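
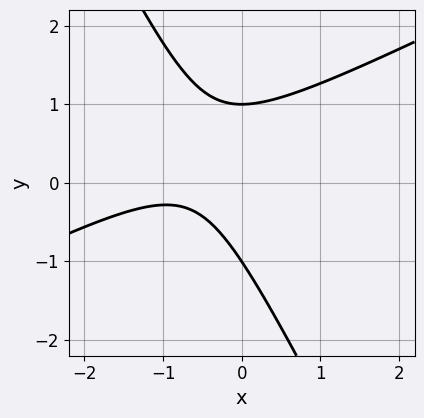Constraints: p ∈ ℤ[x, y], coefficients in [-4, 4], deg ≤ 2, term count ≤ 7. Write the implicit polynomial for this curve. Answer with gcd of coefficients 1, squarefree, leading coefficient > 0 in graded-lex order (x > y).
1. The degree is 2 — a generic line meets the curve in up to 2 points.
2. Against the integer gridlines: the curve avoids every integer x-axis point in the box; the y-axis gridline crossings are at y ∈ {-1, 1}.
3. The integer polynomial consistent with all of this is the stated p.

2*x^2 - 3*x*y - 2*y^2 + 3*x + 2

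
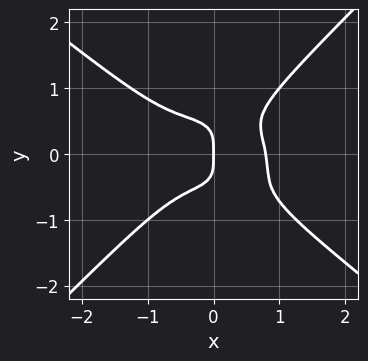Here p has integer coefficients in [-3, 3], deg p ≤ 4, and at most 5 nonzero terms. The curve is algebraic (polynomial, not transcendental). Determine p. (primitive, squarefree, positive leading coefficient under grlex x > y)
2*x^4 + x^3*y - 3*y^4 + x*y^2 - x

First, the degree is 4 — the shape is more complex than any degree-3 curve.
Next, from the visible intercepts: it meets the x-axis at x = 0 (among the integer gridlines); it crosses the y-axis at the gridline y = 0.
Finally, assembling these constraints gives the stated polynomial.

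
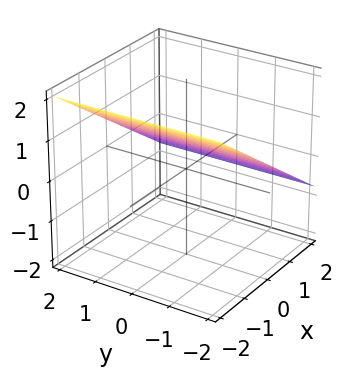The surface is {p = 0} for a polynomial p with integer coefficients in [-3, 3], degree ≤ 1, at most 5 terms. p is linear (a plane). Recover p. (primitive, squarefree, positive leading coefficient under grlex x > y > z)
First, degree: the surface is flat (a plane), so deg p = 1.
Then, from the visible intercepts: the surface avoids every integer y-axis point in the box; it crosses the x-axis at the gridline x = 1.
Finally, matching integer coefficients to the picture gives p.

2*x + 3*z - 2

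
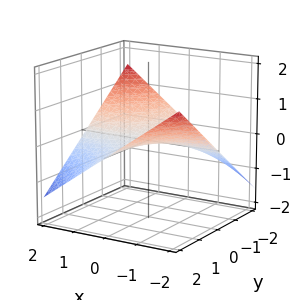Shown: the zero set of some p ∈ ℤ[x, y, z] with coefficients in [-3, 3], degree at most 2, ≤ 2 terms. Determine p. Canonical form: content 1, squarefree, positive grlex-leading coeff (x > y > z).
x*y + 3*z

First, the degree is 2 — a hyperbolic paraboloid; a quadric.
Then, from the axis intercepts and sections: the visible y-axis segment lies entirely on the surface; it meets the z-axis at z = 0 (among the integer gridlines); every point of the x-axis in the box is on the surface.
Finally, matching integer coefficients to the picture gives p.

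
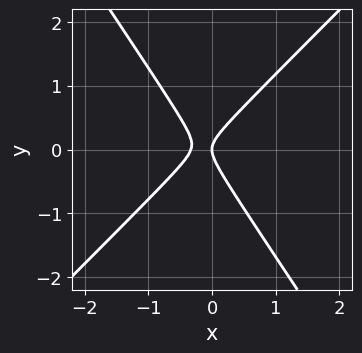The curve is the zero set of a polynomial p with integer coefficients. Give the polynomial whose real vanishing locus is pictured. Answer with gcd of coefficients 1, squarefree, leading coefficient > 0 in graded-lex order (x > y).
1. Degree: the shape is more complex than any degree-1 curve, so deg p = 2.
2. Against the integer gridlines: it crosses the x-axis at the gridline x = 0; one y-axis crossing is at y = 0.
3. Matching integer coefficients to the picture gives p.

3*x^2 - x*y - 2*y^2 + x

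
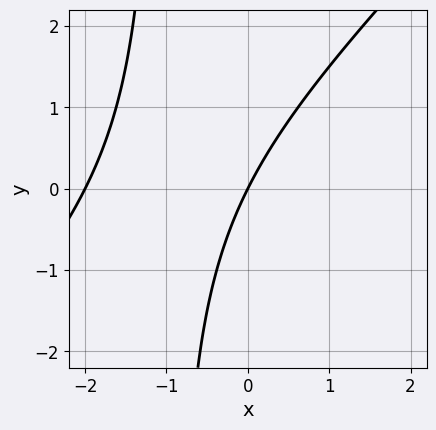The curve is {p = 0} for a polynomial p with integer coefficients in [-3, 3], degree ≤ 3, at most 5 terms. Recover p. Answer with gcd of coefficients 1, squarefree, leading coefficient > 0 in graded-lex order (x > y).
x^2 - x*y + 2*x - y

First, degree: a generic line meets the curve in up to 2 points, so deg p = 2.
Then, against the integer gridlines: among the integer gridlines, it crosses the x-axis at x ∈ {-2, 0}; it crosses the y-axis at the gridline y = 0.
Finally, fitting integer coefficients to these (and the overall shape) gives p.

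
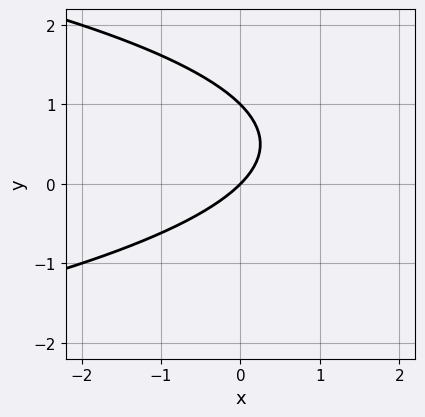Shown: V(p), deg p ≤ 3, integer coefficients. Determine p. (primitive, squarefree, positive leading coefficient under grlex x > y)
(a) Degree: no degree-1 curve has this shape, so deg p = 2.
(b) From the axis intercepts and sections: the y-axis gridline crossings are at y ∈ {0, 1}; one x-axis crossing is at x = 0.
(c) Assembling these constraints gives the stated polynomial.

y^2 + x - y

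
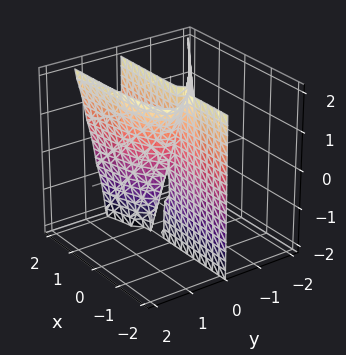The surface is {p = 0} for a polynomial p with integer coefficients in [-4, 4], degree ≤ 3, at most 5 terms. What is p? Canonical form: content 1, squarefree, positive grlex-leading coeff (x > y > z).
First, the degree is 3 — no degree-2 surface has this shape.
Then, from the visible intercepts: it crosses the y-axis at the gridline y = 0; the visible z-axis segment lies entirely on the surface.
Finally, the integer polynomial consistent with all of this is the stated p.

2*x*y^2 + 3*y^3 - y^2*z - 3*x*y - y*z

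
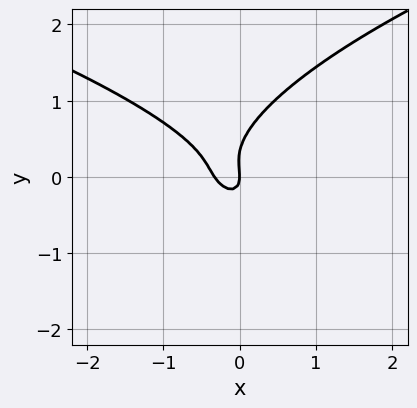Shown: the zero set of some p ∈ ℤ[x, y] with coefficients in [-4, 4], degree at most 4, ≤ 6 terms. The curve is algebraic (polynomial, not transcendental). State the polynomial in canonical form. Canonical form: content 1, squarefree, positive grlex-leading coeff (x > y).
(a) deg p = 3. No degree-2 curve has this shape.
(b) From the visible intercepts: it meets the y-axis at y = 0 (among the integer gridlines); it crosses the x-axis at the gridline x = 0.
(c) Matching integer coefficients to the picture gives p.

3*y^3 - 3*x^2 - 2*x*y - y^2 - x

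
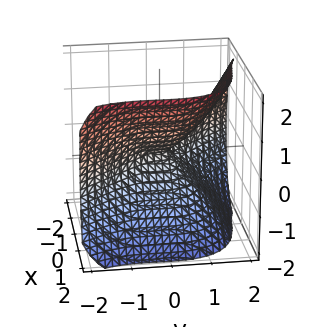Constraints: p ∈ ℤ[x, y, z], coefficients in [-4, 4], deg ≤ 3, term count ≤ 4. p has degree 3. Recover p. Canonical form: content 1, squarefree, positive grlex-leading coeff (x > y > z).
(a) Degree: the shape is more complex than any degree-2 surface, so deg p = 3.
(b) Reading off the gridlines: one z-axis crossing is at z = 0; it meets the y-axis at y = 0 (among the integer gridlines); one x-axis crossing is at x = 0.
(c) Matching integer coefficients to the picture gives p.

2*x^3 + x*y^2 + 2*y^3 - 3*z^2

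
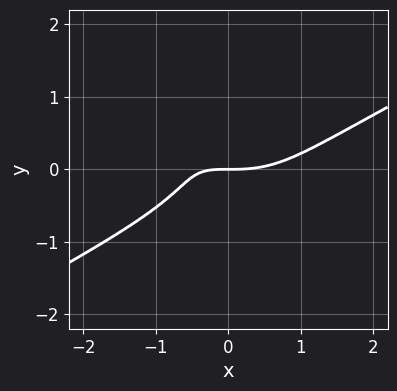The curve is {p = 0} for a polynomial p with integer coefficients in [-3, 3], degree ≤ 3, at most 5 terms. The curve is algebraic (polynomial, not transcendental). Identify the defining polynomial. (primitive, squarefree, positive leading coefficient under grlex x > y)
1. deg p = 3. No degree-2 curve has this shape.
2. Checking where it meets the axes: one x-axis crossing is at x = 0; it crosses the y-axis at the gridline y = 0.
3. Fitting integer coefficients to these (and the overall shape) gives p.

x^3 - 2*x*y^2 - 3*y^3 - 2*x*y - 2*y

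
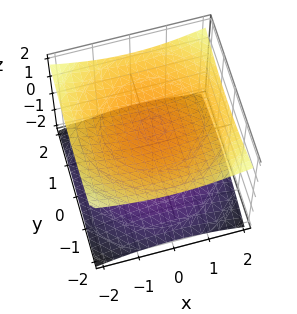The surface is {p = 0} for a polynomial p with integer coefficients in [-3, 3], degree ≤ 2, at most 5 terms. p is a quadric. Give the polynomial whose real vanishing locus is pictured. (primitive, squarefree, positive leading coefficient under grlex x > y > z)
x^2 + y^2 - 3*z^2 + 3

(a) There are 2 components.
(b) Degree: two sheets facing apart; a quadric, so deg p = 2.
(c) Symmetries: the z-axis is an axis of rotation, so x and y enter only as x² + y²; the z ↦ −z reflection is a symmetry, so z appears only in even powers.
(d) From the axis intercepts and sections: it misses every integer gridline on the y-axis; among the integer gridlines, it crosses the z-axis at z ∈ {-1, 1}; it misses every integer gridline on the x-axis.
(e) Together with the visible shape, these determine p as stated.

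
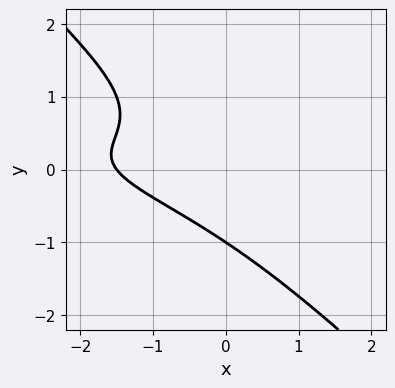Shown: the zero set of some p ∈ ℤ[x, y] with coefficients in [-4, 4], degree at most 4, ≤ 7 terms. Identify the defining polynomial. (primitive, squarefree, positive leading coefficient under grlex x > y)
The degree is 3 — a generic line meets the curve in up to 3 points.
Checking where it meets the axes: one y-axis crossing is at y = -1.
Assembling these constraints gives the stated polynomial.

3*x*y^2 + 3*y^3 - x*y + 2*x + 3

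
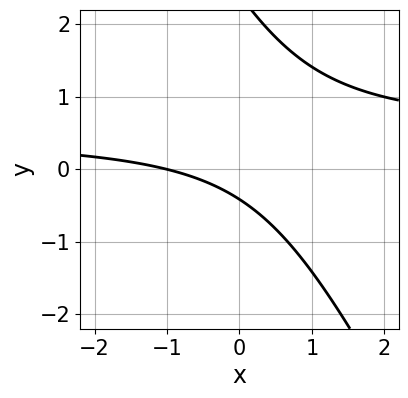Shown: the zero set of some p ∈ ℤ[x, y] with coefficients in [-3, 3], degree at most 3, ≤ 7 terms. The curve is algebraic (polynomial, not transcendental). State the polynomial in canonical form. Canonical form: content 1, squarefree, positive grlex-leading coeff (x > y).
2*x*y + y^2 - x - 2*y - 1

1. deg p = 2. No degree-1 curve has this shape.
2. Observable constraints: it crosses the x-axis at the gridline x = -1.
3. Matching integer coefficients to the picture gives p.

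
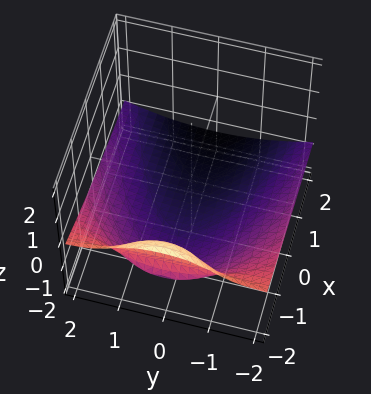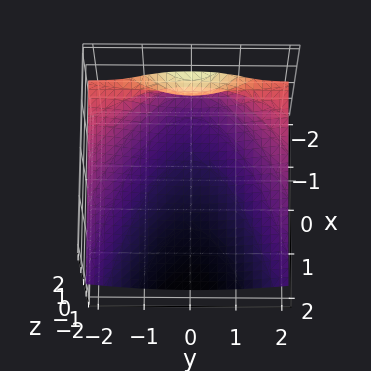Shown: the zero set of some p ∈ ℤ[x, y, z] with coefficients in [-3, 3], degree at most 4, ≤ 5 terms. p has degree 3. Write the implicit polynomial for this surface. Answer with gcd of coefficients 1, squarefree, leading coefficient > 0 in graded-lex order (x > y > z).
y^2*z + 3*z^3 + x - z + 2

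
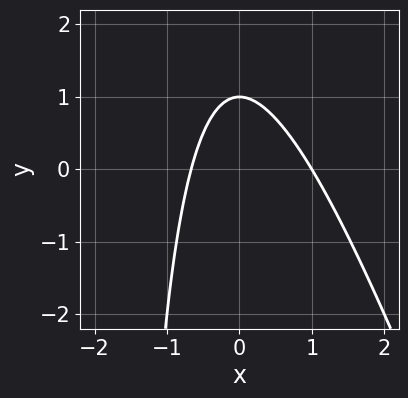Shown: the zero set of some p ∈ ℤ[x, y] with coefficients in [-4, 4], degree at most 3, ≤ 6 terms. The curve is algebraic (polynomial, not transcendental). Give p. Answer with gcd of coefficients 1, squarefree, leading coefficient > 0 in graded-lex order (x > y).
(a) The degree is 2 — no degree-1 curve has this shape.
(b) Reading off the gridlines: it meets the x-axis at x = 1 (among the integer gridlines); it meets the y-axis at y = 1 (among the integer gridlines).
(c) Matching integer coefficients to the picture gives p.

3*x^2 + x*y - x + 2*y - 2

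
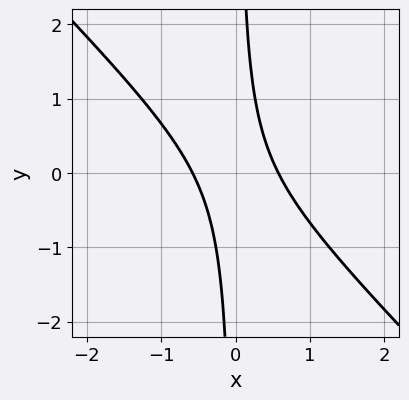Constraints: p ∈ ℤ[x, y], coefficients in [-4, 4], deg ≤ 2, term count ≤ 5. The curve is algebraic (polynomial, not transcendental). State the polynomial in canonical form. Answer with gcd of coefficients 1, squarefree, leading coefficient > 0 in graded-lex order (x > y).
First, degree: a generic line meets the curve in up to 2 points, so deg p = 2.
Next, from the visible intercepts: the curve avoids every integer y-axis point in the box.
Finally, together with the visible shape, these determine p as stated.

3*x^2 + 3*x*y - 1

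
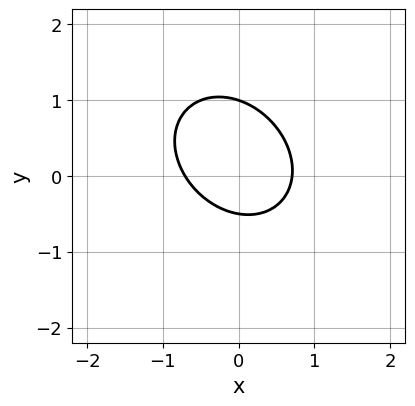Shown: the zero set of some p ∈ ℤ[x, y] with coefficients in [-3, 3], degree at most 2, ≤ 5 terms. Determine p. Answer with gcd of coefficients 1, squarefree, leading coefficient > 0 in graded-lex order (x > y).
1. Degree: no degree-1 curve has this shape, so deg p = 2.
2. Reading off the gridlines: one y-axis crossing is at y = 1.
3. Fitting integer coefficients to these (and the overall shape) gives p.

2*x^2 + x*y + 2*y^2 - y - 1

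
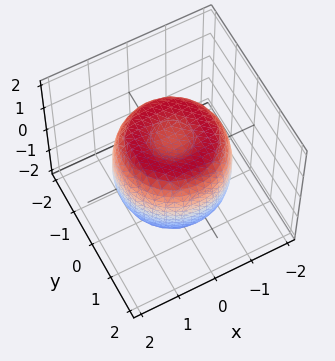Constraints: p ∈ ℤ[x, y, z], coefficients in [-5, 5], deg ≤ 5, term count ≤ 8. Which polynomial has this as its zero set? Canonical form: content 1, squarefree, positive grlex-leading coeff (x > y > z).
First, deg p = 4.
Then, symmetry: the z-axis is an axis of rotation, so x and y enter only as x² + y².
Next, checking where it meets the axes: the z-axis gridline crossings are at z ∈ {-1, 1}; a circular section at z = -1 has radius between 1 and 2.
Finally, these observations pin down the coefficients.

2*x^4 + 4*x^2*y^2 + 2*y^4 - 3*x^2 - 3*y^2 + 2*z^2 - 2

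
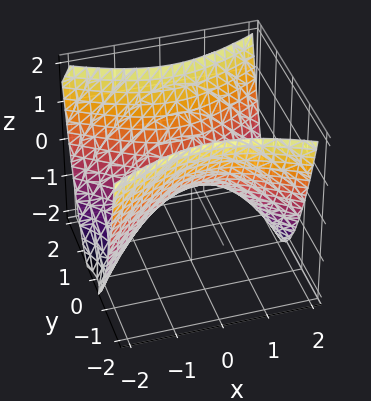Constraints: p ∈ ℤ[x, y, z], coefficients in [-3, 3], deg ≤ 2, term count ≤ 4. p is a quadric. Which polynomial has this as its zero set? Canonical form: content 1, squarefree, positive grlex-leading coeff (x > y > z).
x^2 - 2*y^2 + 2*z

First, degree: a saddle surface; a quadric, so deg p = 2.
Then, symmetries: the x ↦ −x reflection is a symmetry, so x appears only in even powers; it's symmetric under y → −y, forcing even powers of y.
Then, checking where it meets the axes: one y-axis crossing is at y = 0; one x-axis crossing is at x = 0; one z-axis crossing is at z = 0.
Finally, these observations pin down the coefficients.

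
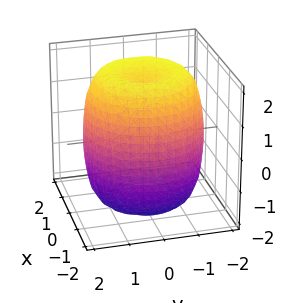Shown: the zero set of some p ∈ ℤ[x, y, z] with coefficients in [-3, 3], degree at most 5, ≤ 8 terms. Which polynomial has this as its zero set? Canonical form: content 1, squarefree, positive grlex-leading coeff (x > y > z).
x^4 + 2*x^2*y^2 + y^4 - 2*x^2 - 2*y^2 + z^2 - 3

1. The degree is 4 — a generic line meets the surface in up to 4 points.
2. Symmetry: the z-axis is an axis of rotation, so x and y enter only as x² + y².
3. Reading off the gridlines: a circular section at z = -2 has radius exactly 1.
4. Together with the visible shape, these determine p as stated.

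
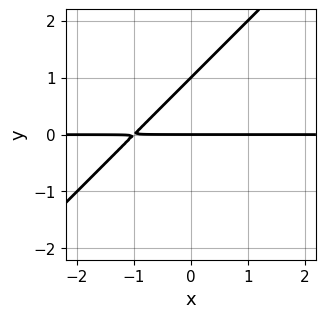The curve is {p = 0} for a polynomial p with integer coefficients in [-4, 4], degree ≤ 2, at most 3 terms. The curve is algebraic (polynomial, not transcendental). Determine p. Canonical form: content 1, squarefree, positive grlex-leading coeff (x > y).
First, deg p = 2.
Then, against the integer gridlines: the y-axis gridline crossings are at y ∈ {0, 1}; every point of the x-axis in the box is on the curve.
Finally, matching integer coefficients to the picture gives p.

x*y - y^2 + y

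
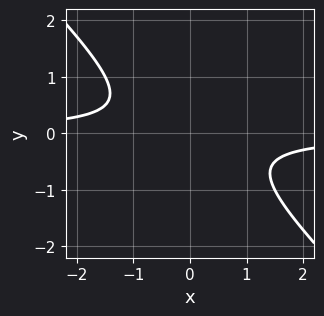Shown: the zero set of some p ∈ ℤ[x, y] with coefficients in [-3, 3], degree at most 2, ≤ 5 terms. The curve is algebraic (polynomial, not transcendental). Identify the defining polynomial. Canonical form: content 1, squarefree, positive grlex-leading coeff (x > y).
First, deg p = 2. A generic line meets the curve in up to 2 points.
Then, observable constraints: no x-intercept at any integer in the box; the curve avoids every integer y-axis point in the box.
Finally, matching integer coefficients to the picture gives p.

2*x*y + 2*y^2 + 1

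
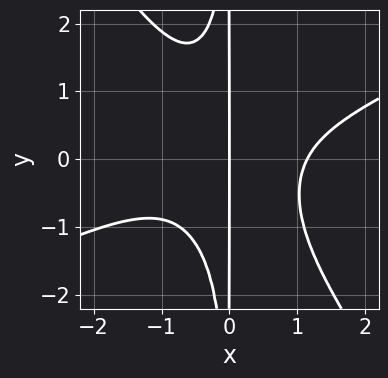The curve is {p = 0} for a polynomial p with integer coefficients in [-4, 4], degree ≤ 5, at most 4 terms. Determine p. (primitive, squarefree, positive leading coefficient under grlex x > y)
Degree: no degree-3 curve has this shape, so deg p = 4.
From the axis intercepts and sections: the visible y-axis segment lies entirely on the curve; it crosses the x-axis at the gridline x = 0.
Assembling these constraints gives the stated polynomial.

2*x^4 - 3*x^3*y - 3*x^2*y^2 - 3*x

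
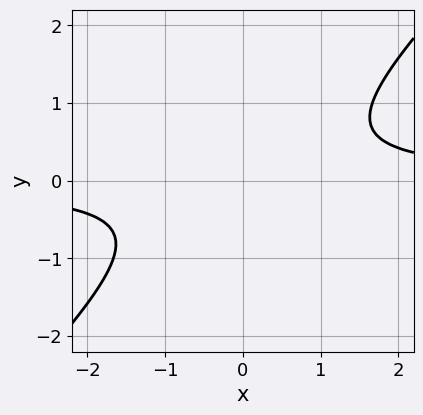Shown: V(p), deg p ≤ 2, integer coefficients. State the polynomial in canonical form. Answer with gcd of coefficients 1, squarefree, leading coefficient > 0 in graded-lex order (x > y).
3*x*y - 3*y^2 - 2

deg p = 2.
Reading off the gridlines: the curve avoids every integer x-axis point in the box; it misses every integer gridline on the y-axis.
Fitting integer coefficients to these (and the overall shape) gives p.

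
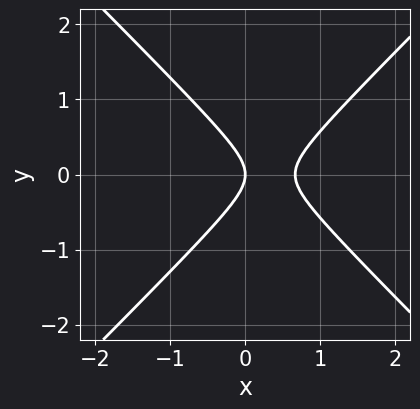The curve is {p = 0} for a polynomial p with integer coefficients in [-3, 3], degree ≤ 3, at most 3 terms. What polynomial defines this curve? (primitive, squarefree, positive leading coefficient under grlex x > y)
First, deg p = 2.
Next, symmetries: mirror symmetry y ↦ −y ⇒ only even powers of y.
Then, against the integer gridlines: it meets the x-axis at x = 0 (among the integer gridlines); one y-axis crossing is at y = 0.
Finally, solving for integer coefficients yields p as stated.

3*x^2 - 3*y^2 - 2*x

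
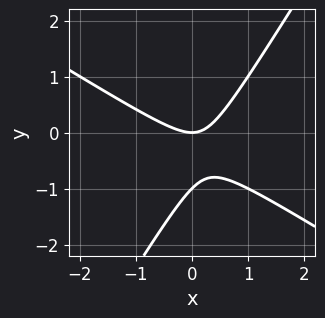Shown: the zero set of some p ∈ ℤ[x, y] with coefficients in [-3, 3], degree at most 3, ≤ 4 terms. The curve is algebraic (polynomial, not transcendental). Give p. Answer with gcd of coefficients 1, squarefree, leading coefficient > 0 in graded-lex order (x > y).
The degree is 2 — no degree-1 curve has this shape.
From the visible intercepts: the y-axis gridline crossings are at y ∈ {-1, 0}; it meets the x-axis at x = 0 (among the integer gridlines).
These observations pin down the coefficients.

x^2 + x*y - y^2 - y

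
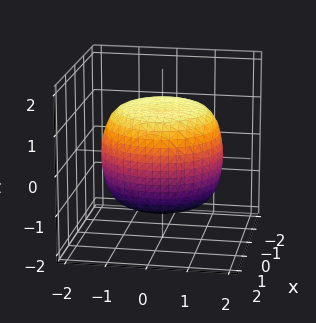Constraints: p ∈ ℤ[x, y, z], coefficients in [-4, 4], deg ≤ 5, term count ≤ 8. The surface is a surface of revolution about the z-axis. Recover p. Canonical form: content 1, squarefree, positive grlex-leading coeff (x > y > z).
x^4 + 2*x^2*y^2 + y^4 - x^2 - y^2 + 2*z^2 - 3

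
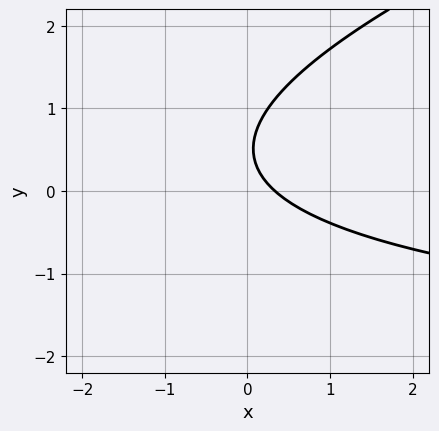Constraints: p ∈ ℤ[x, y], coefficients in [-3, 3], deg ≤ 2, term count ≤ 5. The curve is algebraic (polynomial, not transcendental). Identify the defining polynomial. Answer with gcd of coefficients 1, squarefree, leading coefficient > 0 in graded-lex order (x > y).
x*y - 3*y^2 + 3*x + 3*y - 1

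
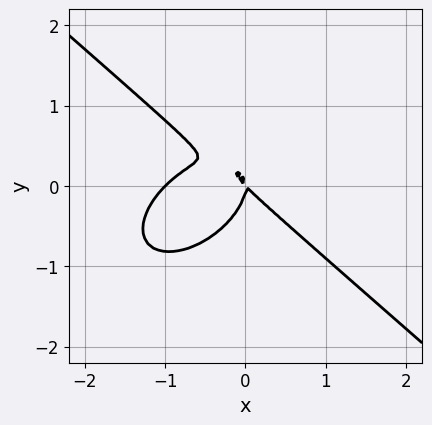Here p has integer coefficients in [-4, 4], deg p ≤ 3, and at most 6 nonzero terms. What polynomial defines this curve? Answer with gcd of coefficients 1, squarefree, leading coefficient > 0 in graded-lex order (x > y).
The degree is 3 — a generic line meets the curve in up to 3 points.
Observable constraints: it meets the y-axis at y = 0 (among the integer gridlines); among the integer gridlines, it crosses the x-axis at x ∈ {-1, 0}.
Together with the visible shape, these determine p as stated.

2*x^3 + 3*y^3 + 2*x^2 + 2*x*y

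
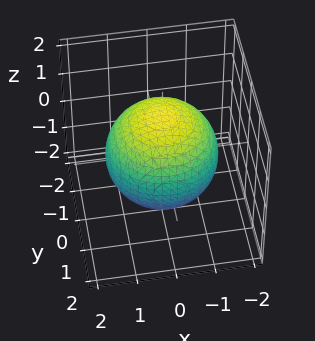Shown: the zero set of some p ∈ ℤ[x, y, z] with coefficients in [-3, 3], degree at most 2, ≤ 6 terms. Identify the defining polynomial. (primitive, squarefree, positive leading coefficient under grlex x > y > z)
x^2 + y^2 + z^2 - 2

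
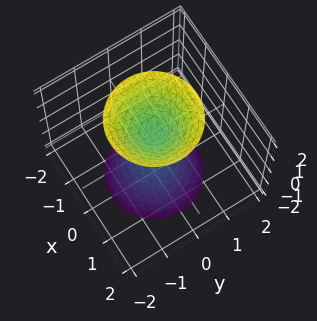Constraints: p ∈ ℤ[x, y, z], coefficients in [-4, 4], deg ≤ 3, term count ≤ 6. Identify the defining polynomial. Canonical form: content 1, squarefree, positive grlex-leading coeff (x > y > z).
1. I count 2 distinct pieces.
2. The degree is 2 — two separate bowl-shaped sheets opening away from each other; a quadric.
3. Symmetry: the z-axis is an axis of rotation, so x and y enter only as x² + y²; it's symmetric under z → −z, forcing even powers of z.
4. From the axis intercepts and sections: it misses every integer gridline on the x-axis; among the integer gridlines, it crosses the z-axis at z ∈ {-1, 1}; a circular section at z = -2 has radius between 1 and 2; it misses every integer gridline on the y-axis.
5. Assembling these constraints gives the stated polynomial.

2*x^2 + 2*y^2 - z^2 + 1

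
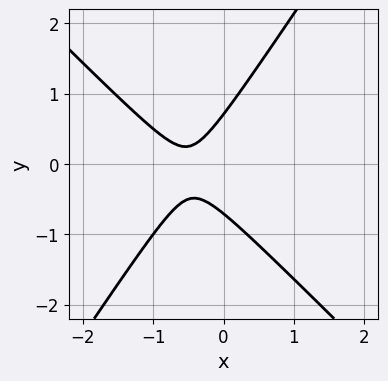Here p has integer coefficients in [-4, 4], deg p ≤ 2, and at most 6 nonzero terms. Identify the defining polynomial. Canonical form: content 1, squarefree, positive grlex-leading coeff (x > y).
3*x^2 + x*y - 2*y^2 + 3*x + 1

First, deg p = 2. A generic line meets the curve in up to 2 points.
Next, checking where it meets the axes: the curve avoids every integer x-axis point in the box.
Finally, putting this together gives p.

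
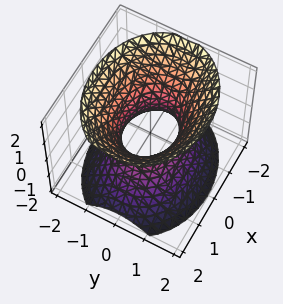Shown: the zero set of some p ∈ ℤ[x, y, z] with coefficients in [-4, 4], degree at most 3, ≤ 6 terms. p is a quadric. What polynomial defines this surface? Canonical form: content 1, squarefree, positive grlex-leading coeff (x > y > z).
2*x^2 + 3*y^2 - 2*z^2 - 2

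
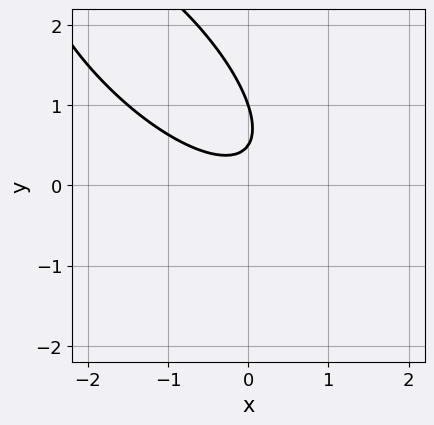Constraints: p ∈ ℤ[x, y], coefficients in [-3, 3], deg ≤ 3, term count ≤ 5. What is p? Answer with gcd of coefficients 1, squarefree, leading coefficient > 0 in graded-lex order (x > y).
2*x^2 + 3*x*y + 2*y^2 - 3*y + 1

Degree: the shape is more complex than any degree-1 curve, so deg p = 2.
From the axis intercepts and sections: one y-axis crossing is at y = 1; no x-intercept at any integer in the box.
Putting this together gives p.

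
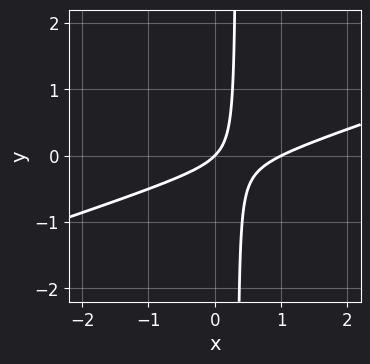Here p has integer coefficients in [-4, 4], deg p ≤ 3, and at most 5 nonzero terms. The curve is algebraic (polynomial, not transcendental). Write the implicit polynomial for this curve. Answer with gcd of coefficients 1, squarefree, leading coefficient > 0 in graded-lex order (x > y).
x^2 - 3*x*y - x + y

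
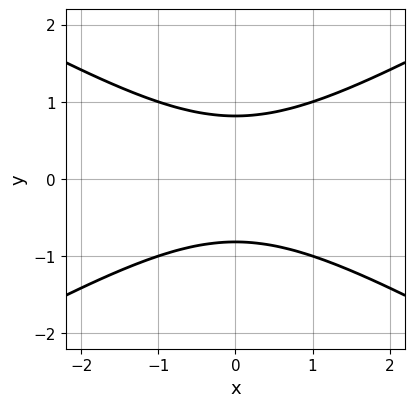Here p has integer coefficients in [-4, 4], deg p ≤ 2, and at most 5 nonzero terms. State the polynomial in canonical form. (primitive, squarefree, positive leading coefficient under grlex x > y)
First, the degree is 2 — no degree-1 curve has this shape.
Next, symmetries: it's symmetric under x → −x, forcing even powers of x; it's symmetric under y → −y, forcing even powers of y.
Then, observable constraints: the curve avoids every integer x-axis point in the box.
Finally, putting this together gives p.

x^2 - 3*y^2 + 2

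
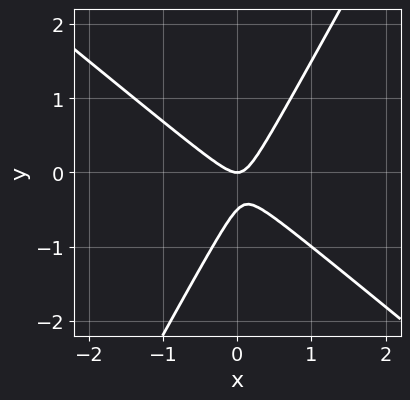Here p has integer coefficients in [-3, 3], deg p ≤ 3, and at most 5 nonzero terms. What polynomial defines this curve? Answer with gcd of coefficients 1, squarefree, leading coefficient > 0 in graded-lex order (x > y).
First, degree: the shape is more complex than any degree-1 curve, so deg p = 2.
Then, observable constraints: one x-axis crossing is at x = 0; one y-axis crossing is at y = 0.
Finally, the integer polynomial consistent with all of this is the stated p.

3*x^2 + 2*x*y - 2*y^2 - y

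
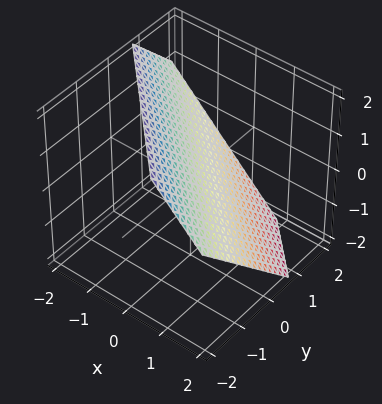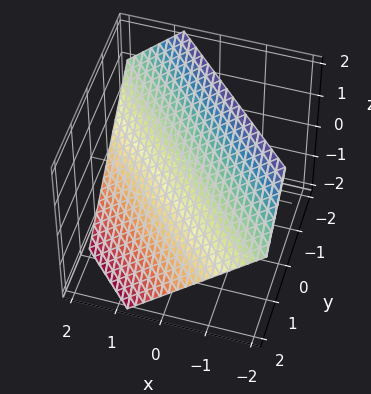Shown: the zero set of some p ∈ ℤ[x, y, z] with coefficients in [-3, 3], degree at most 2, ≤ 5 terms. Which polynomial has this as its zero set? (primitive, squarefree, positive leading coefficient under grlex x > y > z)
3*x + 3*y + 3*z - 2

deg p = 1. Every cross-section is a straight line — this is a plane.
Matching integer coefficients to the picture gives p.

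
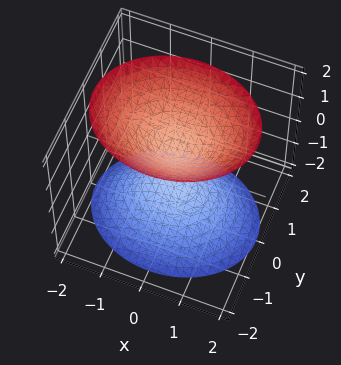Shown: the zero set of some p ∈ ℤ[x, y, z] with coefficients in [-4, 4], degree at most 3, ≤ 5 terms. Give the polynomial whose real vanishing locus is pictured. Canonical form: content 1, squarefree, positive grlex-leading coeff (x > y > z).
2*x^2 + 3*y^2 - 2*z^2 + 1

1. The picture has 2 separate pieces. Treating them together as one polynomial.
2. Degree: two sheets facing apart; a quadric, so deg p = 2.
3. Symmetries: it's symmetric under z → −z, forcing even powers of z; it's symmetric under y → −y, forcing even powers of y; the x ↦ −x reflection is a symmetry, so x appears only in even powers.
4. From the axis intercepts and sections: no y-intercept at any integer in the box; it misses every integer gridline on the x-axis.
5. These observations pin down the coefficients.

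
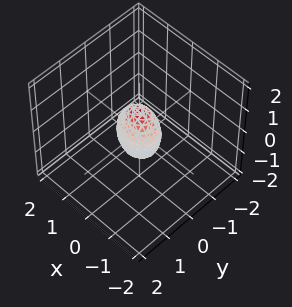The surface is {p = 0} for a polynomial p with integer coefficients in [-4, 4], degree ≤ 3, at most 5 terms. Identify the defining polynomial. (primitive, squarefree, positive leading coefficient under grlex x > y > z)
2*x^2 + 3*y^2 + z^2 - 1

1. Degree: bounded and convex; a quadric, so deg p = 2.
2. Symmetries: it's symmetric under y → −y, forcing even powers of y; mirror symmetry x ↦ −x ⇒ only even powers of x; the z ↦ −z reflection is a symmetry, so z appears only in even powers.
3. From the visible intercepts: among the integer gridlines, it crosses the z-axis at z ∈ {-1, 1}.
4. These observations pin down the coefficients.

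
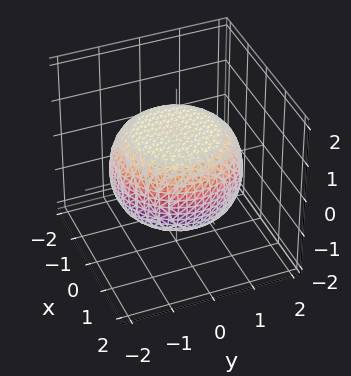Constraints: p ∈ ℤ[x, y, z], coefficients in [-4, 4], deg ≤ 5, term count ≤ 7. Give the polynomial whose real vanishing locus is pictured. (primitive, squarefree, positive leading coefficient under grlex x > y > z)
x^4 + 2*x^2*y^2 + y^4 - x^2 - y^2 + 3*z^2 - 3

Degree: the shape is more complex than any degree-3 surface, so deg p = 4.
By symmetry, the surface is invariant under rotation about z: p = q(x² + y², z).
From the visible intercepts: a circular section at z = 1 has radius exactly 1; among the integer gridlines, it crosses the z-axis at z ∈ {-1, 1}.
Solving for integer coefficients yields p as stated.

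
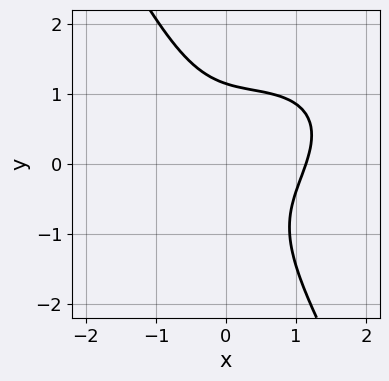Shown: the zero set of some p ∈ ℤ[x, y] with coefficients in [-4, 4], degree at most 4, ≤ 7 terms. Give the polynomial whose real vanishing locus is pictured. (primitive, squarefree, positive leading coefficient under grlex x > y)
2*x^3 - 2*x^2*y + 2*x*y^2 + 2*y^3 - 3

First, the degree is 3 — the shape is more complex than any degree-2 curve.
Finally, putting this together gives p.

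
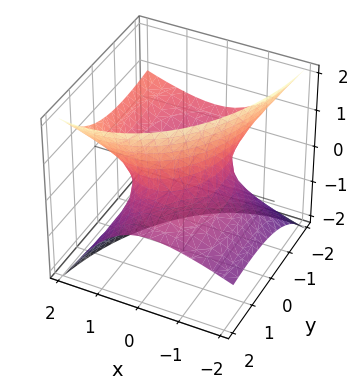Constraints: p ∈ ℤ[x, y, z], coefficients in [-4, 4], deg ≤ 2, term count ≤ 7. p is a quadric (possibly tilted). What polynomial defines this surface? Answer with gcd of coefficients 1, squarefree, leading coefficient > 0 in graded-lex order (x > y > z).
2*x^2 - 3*x*z + y^2 + 3*y*z - 2*z^2 - 2

deg p = 2. No degree-1 surface has this shape.
From the visible intercepts: the surface avoids every integer z-axis point in the box; the x-axis gridline crossings are at x ∈ {-1, 1}.
Putting this together gives p.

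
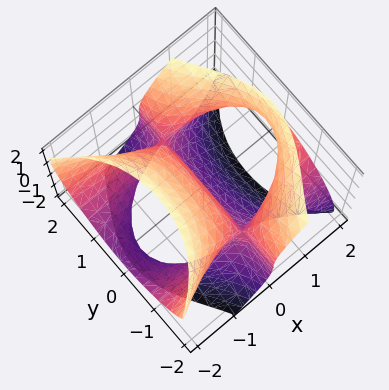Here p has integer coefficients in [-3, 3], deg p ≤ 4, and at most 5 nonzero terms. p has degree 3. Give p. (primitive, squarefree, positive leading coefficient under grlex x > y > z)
2*x^2*z + 2*x*y^2 - z^3 - 3*x

1. deg p = 3. No degree-2 surface has this shape.
2. From the visible intercepts: it meets the z-axis at z = 0 (among the integer gridlines); it meets the x-axis at x = 0 (among the integer gridlines); every point of the y-axis in the box is on the surface.
3. Together with the visible shape, these determine p as stated.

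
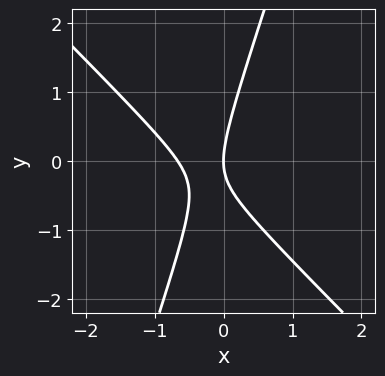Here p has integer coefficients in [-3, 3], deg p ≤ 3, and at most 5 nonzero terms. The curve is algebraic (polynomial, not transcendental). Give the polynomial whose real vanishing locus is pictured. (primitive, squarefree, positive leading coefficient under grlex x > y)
1. deg p = 2.
2. From the axis intercepts and sections: it crosses the y-axis at the gridline y = 0; one x-axis crossing is at x = 0.
3. These observations pin down the coefficients.

3*x^2 + 2*x*y - y^2 + 2*x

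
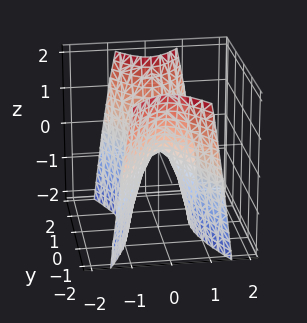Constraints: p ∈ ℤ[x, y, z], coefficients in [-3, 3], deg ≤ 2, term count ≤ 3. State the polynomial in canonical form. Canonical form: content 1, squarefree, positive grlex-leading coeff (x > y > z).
deg p = 2.
Symmetries: mirror symmetry y ↦ −y ⇒ only even powers of y; mirror symmetry x ↦ −x ⇒ only even powers of x.
Reading off the gridlines: one z-axis crossing is at z = 0; it crosses the x-axis at the gridline x = 0.
Fitting integer coefficients to these (and the overall shape) gives p.

3*x^2 - y^2 + z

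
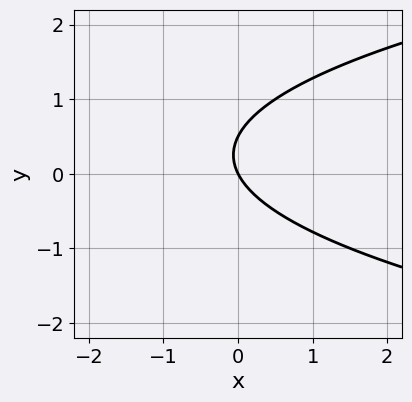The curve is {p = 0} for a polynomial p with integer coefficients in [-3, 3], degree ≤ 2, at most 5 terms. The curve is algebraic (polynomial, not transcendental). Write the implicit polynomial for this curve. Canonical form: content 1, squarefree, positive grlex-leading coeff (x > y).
Degree: no degree-1 curve has this shape, so deg p = 2.
Reading off the gridlines: one x-axis crossing is at x = 0; it crosses the y-axis at the gridline y = 0.
The integer polynomial consistent with all of this is the stated p.

2*y^2 - 2*x - y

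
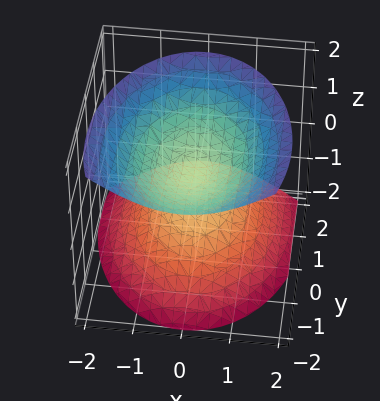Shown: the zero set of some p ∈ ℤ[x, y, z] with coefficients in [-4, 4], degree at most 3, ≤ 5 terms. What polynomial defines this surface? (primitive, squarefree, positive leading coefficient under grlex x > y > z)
2*x^2 + y^2 + y*z - 2*z^2 + 1

(a) The picture has 2 separate pieces. Treating them together as one polynomial.
(b) The degree is 2 — the shape is more complex than any degree-1 surface.
(c) Observable constraints: the surface avoids every integer y-axis point in the box; no x-intercept at any integer in the box.
(d) Together with the visible shape, these determine p as stated.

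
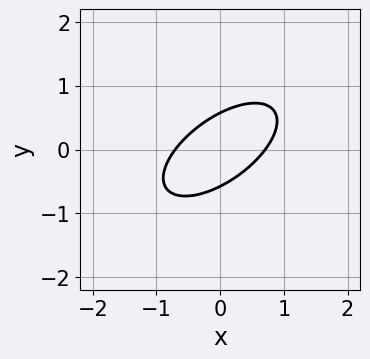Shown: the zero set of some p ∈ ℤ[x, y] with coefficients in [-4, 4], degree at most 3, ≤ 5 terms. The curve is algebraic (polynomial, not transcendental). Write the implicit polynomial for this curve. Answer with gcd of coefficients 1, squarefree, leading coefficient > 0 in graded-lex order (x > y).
First, the degree is 2 — the shape is more complex than any degree-1 curve.
Finally, solving for integer coefficients yields p as stated.

2*x^2 - 3*x*y + 3*y^2 - 1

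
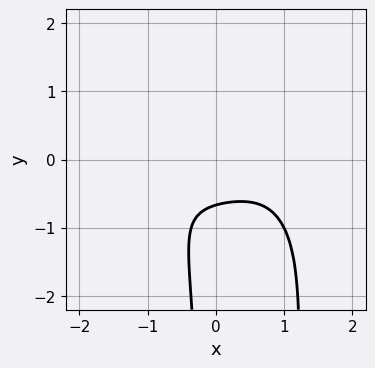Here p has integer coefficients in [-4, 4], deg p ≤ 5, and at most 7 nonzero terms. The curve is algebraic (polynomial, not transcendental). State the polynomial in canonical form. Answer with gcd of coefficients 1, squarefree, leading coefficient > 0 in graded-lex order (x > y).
First, deg p = 4.
Next, checking where it meets the axes: the curve avoids every integer x-axis point in the box.
Finally, these observations pin down the coefficients.

x^4 + 2*x^2*y^2 - 2*x*y^2 + 3*y + 2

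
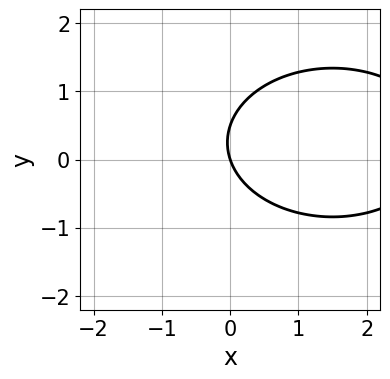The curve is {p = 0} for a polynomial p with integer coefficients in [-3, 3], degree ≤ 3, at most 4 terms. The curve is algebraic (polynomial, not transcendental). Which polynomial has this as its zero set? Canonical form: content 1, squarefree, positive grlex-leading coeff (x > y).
x^2 + 2*y^2 - 3*x - y

1. The degree is 2 — a generic line meets the curve in up to 2 points.
2. From the axis intercepts and sections: it meets the x-axis at x = 0 (among the integer gridlines); one y-axis crossing is at y = 0.
3. Putting this together gives p.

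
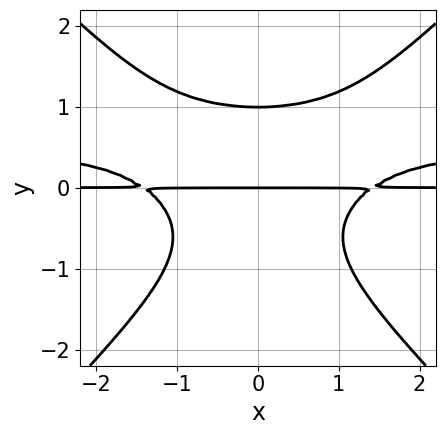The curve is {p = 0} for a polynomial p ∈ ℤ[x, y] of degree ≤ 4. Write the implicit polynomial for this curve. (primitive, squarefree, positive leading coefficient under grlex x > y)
1. The degree is 4 — a generic line meets the curve in up to 4 points.
2. Symmetries: the x ↦ −x reflection is a symmetry, so x appears only in even powers.
3. Checking where it meets the axes: among the integer gridlines, it crosses the y-axis at y ∈ {0, 1}; the visible x-axis segment lies entirely on the curve.
4. These observations pin down the coefficients.

2*x^2*y^2 - 2*y^4 - x^2*y + 2*y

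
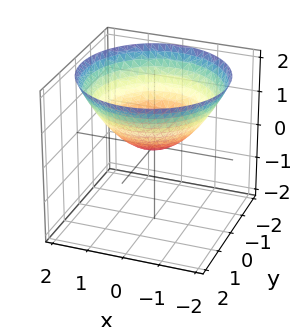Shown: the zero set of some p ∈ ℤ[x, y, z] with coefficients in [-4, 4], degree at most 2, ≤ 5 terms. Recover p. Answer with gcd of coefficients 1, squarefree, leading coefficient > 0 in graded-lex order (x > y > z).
(a) deg p = 2. A paraboloid; a quadric.
(b) Symmetries: the z-axis is an axis of rotation, so x and y enter only as x² + y².
(c) Checking where it meets the axes: it meets the x-axis at x = 0 (among the integer gridlines); it meets the z-axis at z = 0 (among the integer gridlines); a circular section at z = 1 has radius between 1 and 2; it meets the y-axis at y = 0 (among the integer gridlines).
(d) Fitting integer coefficients to these (and the overall shape) gives p.

x^2 + y^2 - 2*z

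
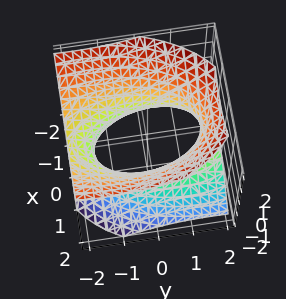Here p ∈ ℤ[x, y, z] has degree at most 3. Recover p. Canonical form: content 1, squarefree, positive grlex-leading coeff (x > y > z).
1. The degree is 2 — no degree-1 surface has this shape.
2. Observable constraints: it misses every integer gridline on the z-axis; among the integer gridlines, it crosses the x-axis at x ∈ {-1, 1}.
3. Fitting integer coefficients to these (and the overall shape) gives p.

3*x^2 + y^2 + 2*y*z - 3*z^2 - 3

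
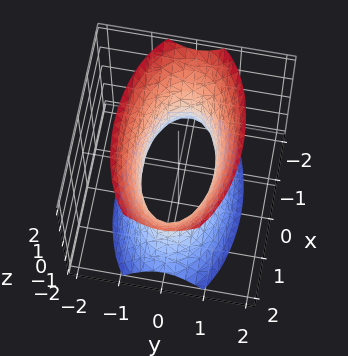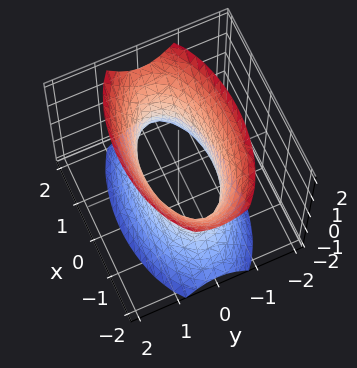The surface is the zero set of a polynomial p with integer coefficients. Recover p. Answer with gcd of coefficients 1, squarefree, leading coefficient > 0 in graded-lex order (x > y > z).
x^2 + 3*y^2 - z^2 - 2

First, degree: one connected sheet with a waist; a quadric, so deg p = 2.
Then, symmetries: mirror symmetry x ↦ −x ⇒ only even powers of x; mirror symmetry z ↦ −z ⇒ only even powers of z; it's symmetric under y → −y, forcing even powers of y.
Next, reading off the gridlines: it misses every integer gridline on the z-axis.
Finally, fitting integer coefficients to these (and the overall shape) gives p.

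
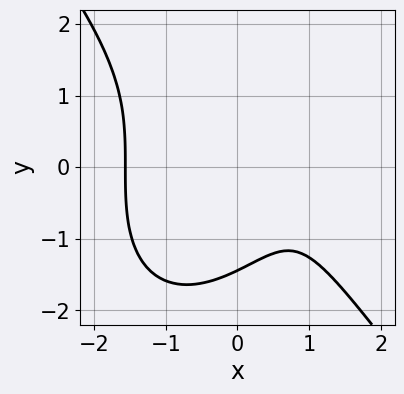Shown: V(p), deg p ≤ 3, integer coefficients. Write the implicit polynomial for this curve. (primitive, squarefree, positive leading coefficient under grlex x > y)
2*x^3 + y^3 - 3*x + 3

First, degree: the shape is more complex than any degree-2 curve, so deg p = 3.
Finally, matching integer coefficients to the picture gives p.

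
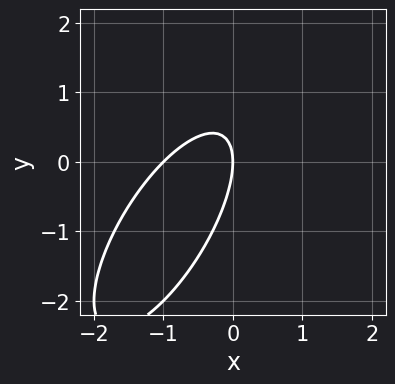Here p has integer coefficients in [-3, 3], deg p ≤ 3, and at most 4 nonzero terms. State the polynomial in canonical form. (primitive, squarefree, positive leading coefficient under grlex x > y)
2*x^2 - 2*x*y + y^2 + 2*x

1. deg p = 2. The shape is more complex than any degree-1 curve.
2. From the axis intercepts and sections: one y-axis crossing is at y = 0; among the integer gridlines, it crosses the x-axis at x ∈ {-1, 0}.
3. Solving for integer coefficients yields p as stated.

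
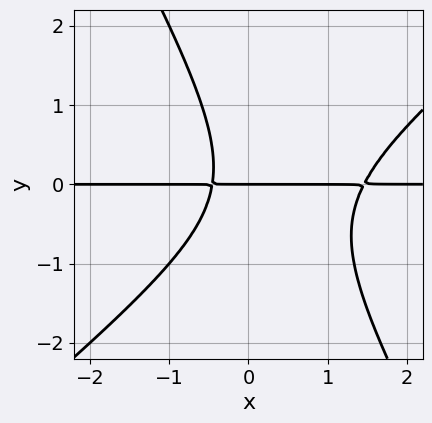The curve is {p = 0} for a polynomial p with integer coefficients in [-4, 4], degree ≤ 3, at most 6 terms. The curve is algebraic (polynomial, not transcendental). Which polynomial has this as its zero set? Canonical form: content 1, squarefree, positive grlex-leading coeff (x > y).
Degree: no degree-2 curve has this shape, so deg p = 3.
From the axis intercepts and sections: it meets the y-axis at y = 0 (among the integer gridlines); the visible x-axis segment lies entirely on the curve.
Together with the visible shape, these determine p as stated.

3*x^2*y - 2*x*y^2 - 2*y^3 - 3*x*y - 2*y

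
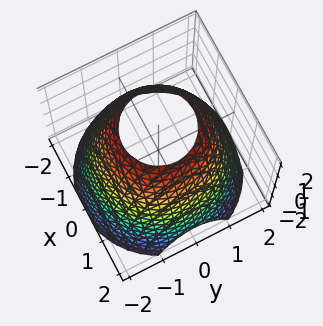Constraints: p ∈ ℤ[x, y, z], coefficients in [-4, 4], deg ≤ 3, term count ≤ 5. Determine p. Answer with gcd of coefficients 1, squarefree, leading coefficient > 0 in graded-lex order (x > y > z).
First, deg p = 2.
Next, symmetries: rotational symmetry about the z-axis ⇒ p depends on x, y only through x² + y².
Then, observable constraints: a circular section at z = 2 has radius exactly 1; it misses every integer gridline on the z-axis.
Finally, fitting integer coefficients to these (and the overall shape) gives p.

x^2 + y^2 + z - 3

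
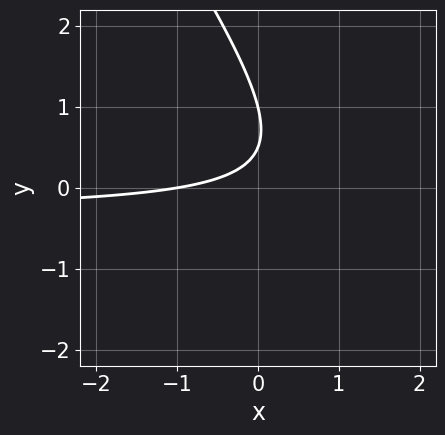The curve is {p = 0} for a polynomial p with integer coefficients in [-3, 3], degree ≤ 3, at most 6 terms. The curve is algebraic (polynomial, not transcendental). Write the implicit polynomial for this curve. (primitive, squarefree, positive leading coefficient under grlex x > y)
deg p = 2. No degree-1 curve has this shape.
Observable constraints: it crosses the x-axis at the gridline x = -1; it crosses the y-axis at the gridline y = 1.
Matching integer coefficients to the picture gives p.

3*x*y + 2*y^2 + x - 3*y + 1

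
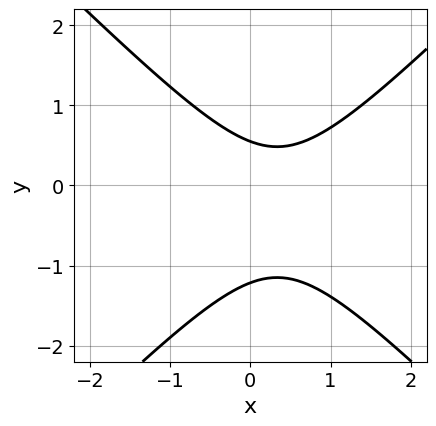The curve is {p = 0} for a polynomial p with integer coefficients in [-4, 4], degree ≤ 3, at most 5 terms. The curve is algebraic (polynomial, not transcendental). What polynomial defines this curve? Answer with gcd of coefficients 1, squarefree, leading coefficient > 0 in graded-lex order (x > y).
1. Degree: no degree-1 curve has this shape, so deg p = 2.
2. Observable constraints: no x-intercept at any integer in the box.
3. Putting this together gives p.

3*x^2 - 3*y^2 - 2*x - 2*y + 2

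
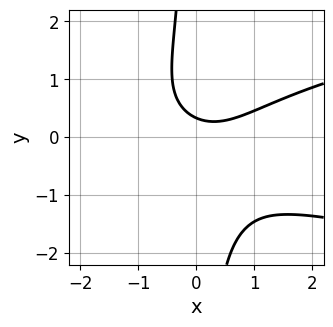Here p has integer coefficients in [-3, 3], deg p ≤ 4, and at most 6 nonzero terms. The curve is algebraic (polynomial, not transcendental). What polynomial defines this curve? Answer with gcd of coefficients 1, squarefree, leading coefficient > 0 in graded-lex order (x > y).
3*x*y^2 - 2*x^2 + x + 3*y - 1

(a) deg p = 3. The shape is more complex than any degree-2 curve.
(b) Checking where it meets the axes: no x-intercept at any integer in the box.
(c) Together with the visible shape, these determine p as stated.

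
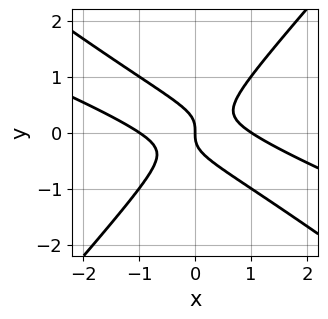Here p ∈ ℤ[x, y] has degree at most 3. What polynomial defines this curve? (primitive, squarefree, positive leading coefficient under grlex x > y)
The degree is 3 — no degree-2 curve has this shape.
Checking where it meets the axes: one y-axis crossing is at y = 0; among the integer gridlines, it crosses the x-axis at x ∈ {-1, 0, 1}.
The integer polynomial consistent with all of this is the stated p.

x^3 + 3*x^2*y - 3*y^3 - x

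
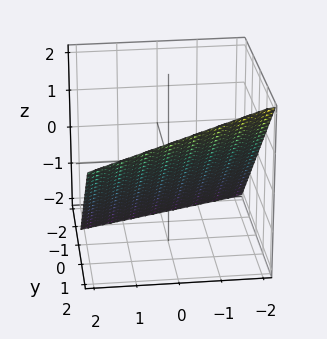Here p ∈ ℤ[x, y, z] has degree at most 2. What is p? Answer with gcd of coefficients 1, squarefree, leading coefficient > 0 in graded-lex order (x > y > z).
x - 3*y + 3*z + 2

First, the degree is 1 — the surface is flat (a plane).
Then, against the integer gridlines: it meets the x-axis at x = -2 (among the integer gridlines).
Finally, these observations pin down the coefficients.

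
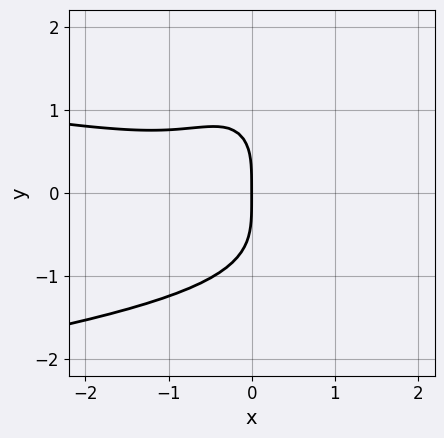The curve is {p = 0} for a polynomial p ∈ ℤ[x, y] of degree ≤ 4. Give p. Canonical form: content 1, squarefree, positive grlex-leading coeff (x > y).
First, degree: no degree-3 curve has this shape, so deg p = 4.
Then, from the visible intercepts: one y-axis crossing is at y = 0; it meets the x-axis at x = 0 (among the integer gridlines).
Finally, fitting integer coefficients to these (and the overall shape) gives p.

2*x^2*y^2 + y^4 + x^3 + 2*x^2*y + 2*x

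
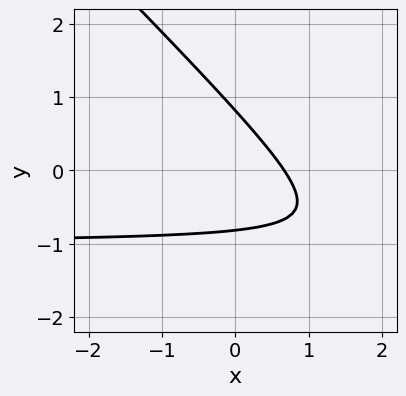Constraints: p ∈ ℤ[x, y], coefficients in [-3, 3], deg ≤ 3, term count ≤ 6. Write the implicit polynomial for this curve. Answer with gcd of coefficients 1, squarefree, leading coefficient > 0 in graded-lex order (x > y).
3*x*y + 3*y^2 + 3*x - 2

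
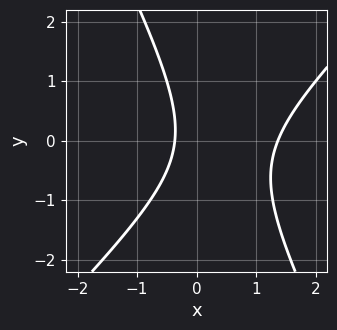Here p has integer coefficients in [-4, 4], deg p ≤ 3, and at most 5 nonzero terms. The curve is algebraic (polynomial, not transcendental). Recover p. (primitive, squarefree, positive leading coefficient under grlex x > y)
2*x^2 - x*y - y^2 - 2*x - 1

(a) Degree: no degree-1 curve has this shape, so deg p = 2.
(b) Against the integer gridlines: the curve avoids every integer y-axis point in the box.
(c) Matching integer coefficients to the picture gives p.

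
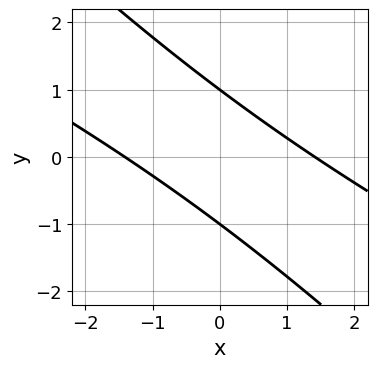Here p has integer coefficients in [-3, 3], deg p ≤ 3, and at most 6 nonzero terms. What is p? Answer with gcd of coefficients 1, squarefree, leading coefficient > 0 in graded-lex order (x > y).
(a) deg p = 2.
(b) Observable constraints: among the integer gridlines, it crosses the y-axis at y ∈ {-1, 1}.
(c) Solving for integer coefficients yields p as stated.

x^2 + 3*x*y + 2*y^2 - 2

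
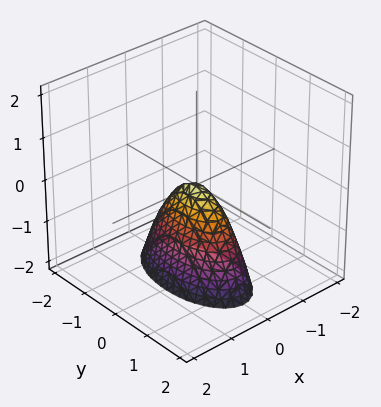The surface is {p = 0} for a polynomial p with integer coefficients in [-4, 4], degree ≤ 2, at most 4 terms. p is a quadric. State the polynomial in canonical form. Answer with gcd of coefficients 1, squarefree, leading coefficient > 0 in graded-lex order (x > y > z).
3*x^2 + y^2 + z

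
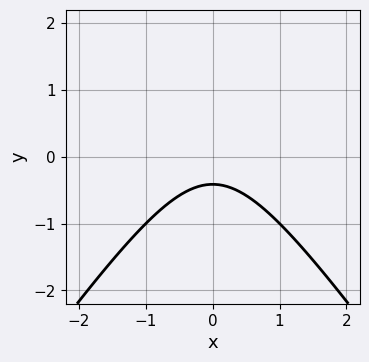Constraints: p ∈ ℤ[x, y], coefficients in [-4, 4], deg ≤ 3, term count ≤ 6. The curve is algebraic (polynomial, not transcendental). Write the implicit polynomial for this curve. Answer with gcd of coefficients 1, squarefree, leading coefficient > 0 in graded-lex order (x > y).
First, the degree is 2 — no degree-1 curve has this shape.
Then, symmetries: it's symmetric under x → −x, forcing even powers of x.
Then, observable constraints: it misses every integer gridline on the x-axis.
Finally, assembling these constraints gives the stated polynomial.

2*x^2 - y^2 + 2*y + 1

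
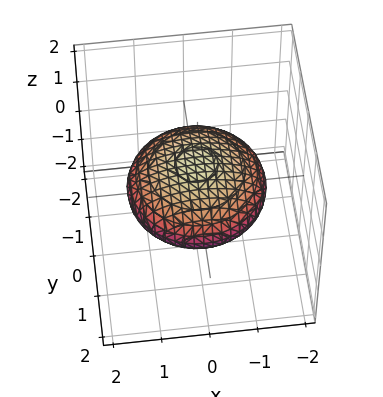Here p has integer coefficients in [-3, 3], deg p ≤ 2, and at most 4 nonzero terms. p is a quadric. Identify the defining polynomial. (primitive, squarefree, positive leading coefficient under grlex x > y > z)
x^2 + y^2 + 3*z^2 - 2

deg p = 2. Bounded and convex; a quadric.
Symmetries: every cross-section ⟂ z is a circle, so x, y appear only via x² + y²; the z ↦ −z reflection is a symmetry, so z appears only in even powers.
Checking where it meets the axes: a circular section at z = 0 has radius between 1 and 2.
The integer polynomial consistent with all of this is the stated p.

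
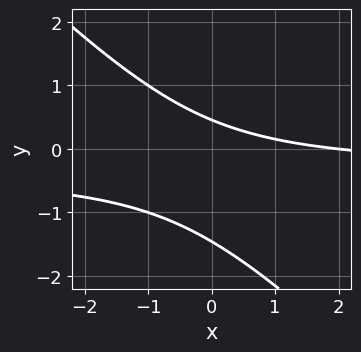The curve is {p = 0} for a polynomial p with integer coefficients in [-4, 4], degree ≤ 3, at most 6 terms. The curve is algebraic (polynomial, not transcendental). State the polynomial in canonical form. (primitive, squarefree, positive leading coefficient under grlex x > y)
(a) deg p = 2. No degree-1 curve has this shape.
(b) Against the integer gridlines: one x-axis crossing is at x = 2.
(c) Together with the visible shape, these determine p as stated.

3*x*y + 3*y^2 + x + 3*y - 2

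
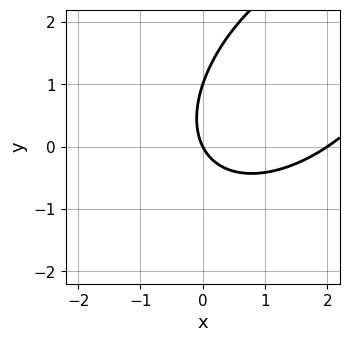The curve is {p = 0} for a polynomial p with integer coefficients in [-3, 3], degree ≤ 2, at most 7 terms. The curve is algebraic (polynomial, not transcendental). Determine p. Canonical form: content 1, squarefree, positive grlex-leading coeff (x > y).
x^2 - x*y + y^2 - 2*x - y

(a) Degree: no degree-1 curve has this shape, so deg p = 2.
(b) Reading off the gridlines: the y-axis gridline crossings are at y ∈ {0, 1}; the x-axis gridline crossings are at x ∈ {0, 2}.
(c) Assembling these constraints gives the stated polynomial.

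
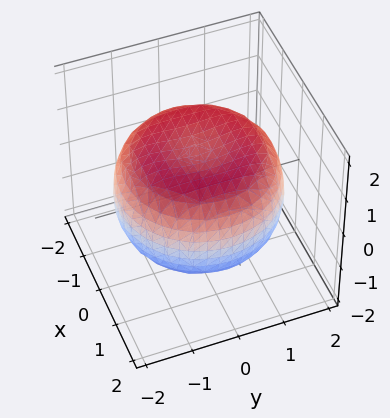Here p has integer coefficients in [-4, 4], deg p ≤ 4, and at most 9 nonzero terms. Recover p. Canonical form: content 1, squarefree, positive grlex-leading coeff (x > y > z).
x^4 + 2*x^2*y^2 + y^4 - 2*x^2 - 2*y^2 + 3*z^2 - 3

(a) deg p = 4. The shape is more complex than any degree-3 surface.
(b) Symmetry: the z-axis is an axis of rotation, so x and y enter only as x² + y².
(c) Against the integer gridlines: among the integer gridlines, it crosses the z-axis at z ∈ {-1, 1}; a circular section at z = 0 has radius between 1 and 2.
(d) Solving for integer coefficients yields p as stated.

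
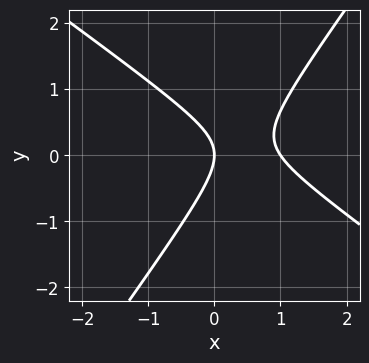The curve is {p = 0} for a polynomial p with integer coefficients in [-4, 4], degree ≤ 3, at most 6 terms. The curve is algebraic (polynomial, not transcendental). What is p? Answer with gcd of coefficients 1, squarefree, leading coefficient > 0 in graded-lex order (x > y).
(a) Degree: no degree-1 curve has this shape, so deg p = 2.
(b) From the axis intercepts and sections: one y-axis crossing is at y = 0; the x-axis gridline crossings are at x ∈ {0, 1}.
(c) These observations pin down the coefficients.

3*x^2 + 2*x*y - 3*y^2 - 3*x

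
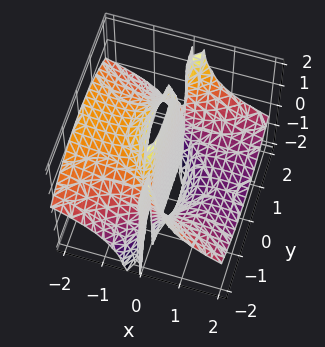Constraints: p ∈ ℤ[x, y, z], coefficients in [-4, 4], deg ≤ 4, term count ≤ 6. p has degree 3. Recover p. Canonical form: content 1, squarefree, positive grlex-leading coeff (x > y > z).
Degree: the shape is more complex than any degree-2 surface, so deg p = 3.
From the visible intercepts: every point of the z-axis in the box is on the surface; it crosses the x-axis at the gridline x = 0; the visible y-axis segment lies entirely on the surface.
Assembling these constraints gives the stated polynomial.

x^3 + 3*x^2*z - x*y^2 + 2*x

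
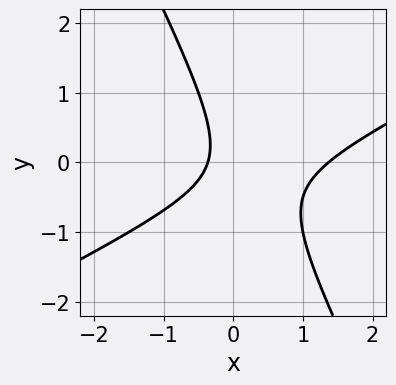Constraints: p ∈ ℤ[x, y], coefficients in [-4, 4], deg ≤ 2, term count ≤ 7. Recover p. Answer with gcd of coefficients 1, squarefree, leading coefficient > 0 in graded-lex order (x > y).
2*x^2 - 3*x*y - 2*y^2 - 2*x - 1

deg p = 2. The shape is more complex than any degree-1 curve.
Against the integer gridlines: no y-intercept at any integer in the box.
Together with the visible shape, these determine p as stated.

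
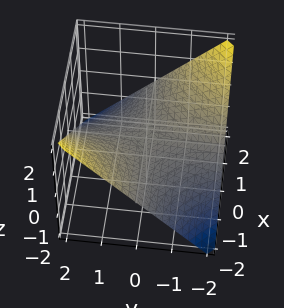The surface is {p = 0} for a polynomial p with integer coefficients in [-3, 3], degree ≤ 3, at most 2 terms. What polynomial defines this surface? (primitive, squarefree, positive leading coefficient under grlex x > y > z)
x*y + 2*z

First, the degree is 2 — a saddle surface; a quadric.
Next, against the integer gridlines: the visible x-axis segment lies entirely on the surface; the visible y-axis segment lies entirely on the surface.
Finally, matching integer coefficients to the picture gives p.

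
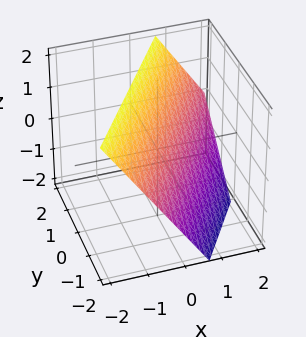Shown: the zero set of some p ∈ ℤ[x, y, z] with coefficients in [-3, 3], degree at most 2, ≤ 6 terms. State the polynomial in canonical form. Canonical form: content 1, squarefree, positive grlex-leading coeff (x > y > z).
3*x - 2*y + 2*z - 2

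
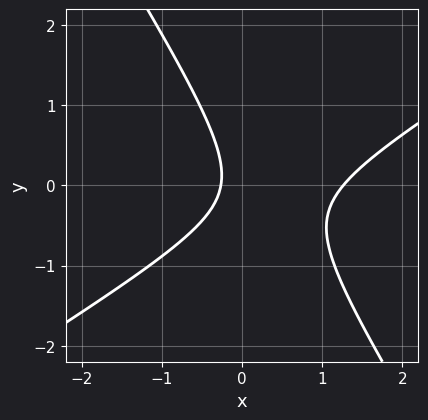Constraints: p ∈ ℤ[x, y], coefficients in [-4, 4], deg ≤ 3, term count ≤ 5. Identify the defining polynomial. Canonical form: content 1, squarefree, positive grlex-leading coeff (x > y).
(a) The degree is 2 — the shape is more complex than any degree-1 curve.
(b) Checking where it meets the axes: the curve avoids every integer y-axis point in the box.
(c) Assembling these constraints gives the stated polynomial.

3*x^2 - 3*x*y - 3*y^2 - 3*x - 1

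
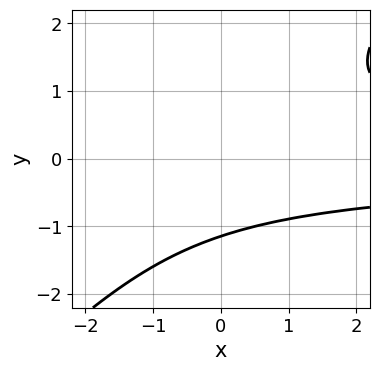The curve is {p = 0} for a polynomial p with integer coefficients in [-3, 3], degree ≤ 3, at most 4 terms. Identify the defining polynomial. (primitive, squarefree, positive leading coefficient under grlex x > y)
2*x*y^2 - 2*y^3 - 3

Degree: the shape is more complex than any degree-2 curve, so deg p = 3.
Against the integer gridlines: no x-intercept at any integer in the box.
Putting this together gives p.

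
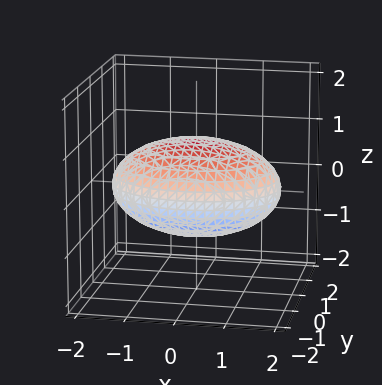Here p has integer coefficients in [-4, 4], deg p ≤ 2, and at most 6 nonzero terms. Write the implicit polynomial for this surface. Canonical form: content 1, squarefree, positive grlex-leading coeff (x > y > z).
x^2 + 2*y^2 + 3*z^2 - 3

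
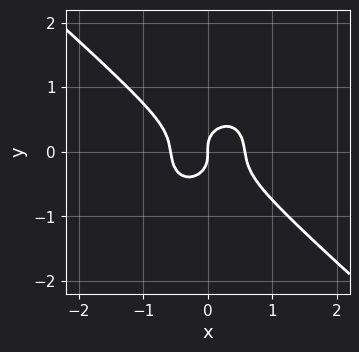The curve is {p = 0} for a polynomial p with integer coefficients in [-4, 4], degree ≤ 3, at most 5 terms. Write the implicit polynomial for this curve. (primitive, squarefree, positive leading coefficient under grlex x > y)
3*x^3 + x^2*y + 3*y^3 - x

(a) The degree is 3 — no degree-2 curve has this shape.
(b) From the axis intercepts and sections: it meets the y-axis at y = 0 (among the integer gridlines); one x-axis crossing is at x = 0.
(c) Fitting integer coefficients to these (and the overall shape) gives p.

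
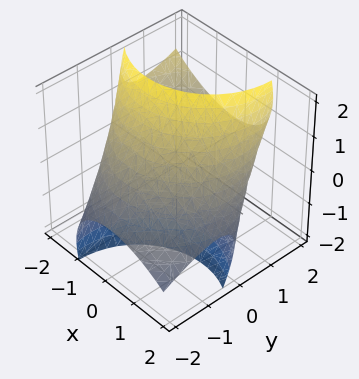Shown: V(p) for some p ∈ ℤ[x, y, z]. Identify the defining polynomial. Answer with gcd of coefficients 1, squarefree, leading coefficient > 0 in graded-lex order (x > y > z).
x^2 + x*z + y^2 - 2*y*z + z^2 - 3

(a) deg p = 2.
(b) The integer polynomial consistent with all of this is the stated p.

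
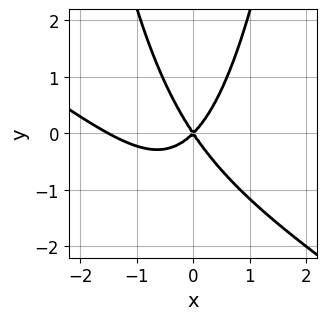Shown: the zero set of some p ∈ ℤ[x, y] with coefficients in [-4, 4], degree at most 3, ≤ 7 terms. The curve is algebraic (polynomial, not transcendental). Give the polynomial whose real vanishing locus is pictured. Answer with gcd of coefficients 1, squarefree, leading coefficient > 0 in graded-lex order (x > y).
The degree is 3 — a generic line meets the curve in up to 3 points.
Checking where it meets the axes: it crosses the y-axis at the gridline y = 0; it crosses the x-axis at the gridline x = 0.
The integer polynomial consistent with all of this is the stated p.

2*x^3 + 3*x^2*y + 3*x^2 - x*y - 2*y^2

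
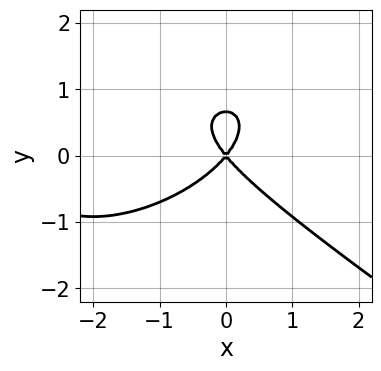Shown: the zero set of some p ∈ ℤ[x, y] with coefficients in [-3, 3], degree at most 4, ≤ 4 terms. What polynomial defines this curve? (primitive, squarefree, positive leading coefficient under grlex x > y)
First, deg p = 3. A generic line meets the curve in up to 3 points.
Then, observable constraints: it crosses the y-axis at the gridline y = 0; it meets the x-axis at x = 0 (among the integer gridlines).
Finally, fitting integer coefficients to these (and the overall shape) gives p.

x^3 + 3*y^3 + 3*x^2 - 2*y^2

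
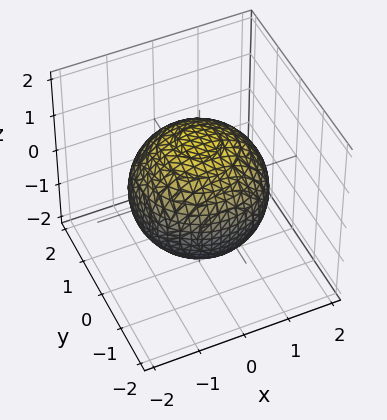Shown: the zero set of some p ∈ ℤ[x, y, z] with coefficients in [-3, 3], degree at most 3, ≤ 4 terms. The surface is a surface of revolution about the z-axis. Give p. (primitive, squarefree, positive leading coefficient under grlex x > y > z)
(a) deg p = 2. A generic line meets the surface in up to 2 points.
(b) Symmetry: the surface is invariant under rotation about z: p = q(x² + y², z).
(c) Reading off the gridlines: a circular section at z = 1 has radius exactly 1.
(d) The integer polynomial consistent with all of this is the stated p.

x^2 + y^2 + z^2 - 2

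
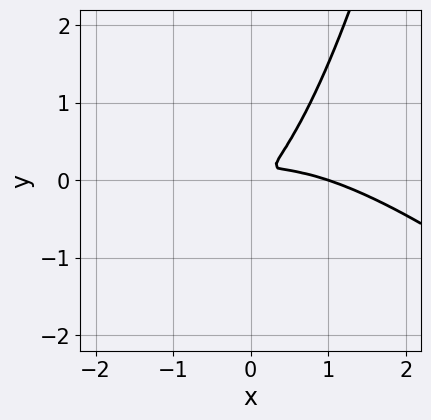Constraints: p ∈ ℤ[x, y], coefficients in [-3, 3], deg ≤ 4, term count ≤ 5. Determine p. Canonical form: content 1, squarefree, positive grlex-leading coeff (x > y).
x^3 + x^2*y - x^2 + 2*x*y - 2*y^2

First, deg p = 3.
Then, checking where it meets the axes: one x-axis crossing is at x = 1.
Finally, these observations pin down the coefficients.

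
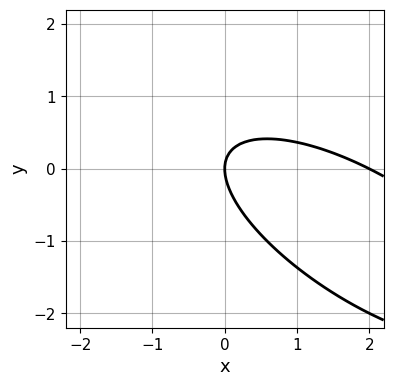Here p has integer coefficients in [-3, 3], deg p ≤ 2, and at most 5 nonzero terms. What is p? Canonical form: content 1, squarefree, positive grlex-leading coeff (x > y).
x^2 + 2*x*y + 2*y^2 - 2*x

First, the degree is 2 — no degree-1 curve has this shape.
Then, observable constraints: it crosses the y-axis at the gridline y = 0; the x-axis gridline crossings are at x ∈ {0, 2}.
Finally, putting this together gives p.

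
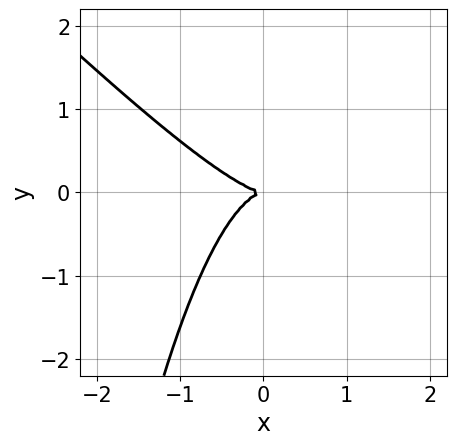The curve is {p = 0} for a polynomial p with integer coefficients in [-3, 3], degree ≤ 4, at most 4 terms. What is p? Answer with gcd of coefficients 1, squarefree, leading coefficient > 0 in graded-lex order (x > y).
x^3 + x^2*y + y^2

First, deg p = 3. No degree-2 curve has this shape.
Next, against the integer gridlines: it crosses the y-axis at the gridline y = 0; one x-axis crossing is at x = 0.
Finally, fitting integer coefficients to these (and the overall shape) gives p.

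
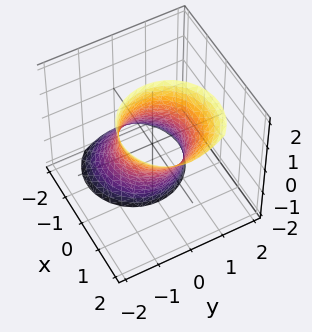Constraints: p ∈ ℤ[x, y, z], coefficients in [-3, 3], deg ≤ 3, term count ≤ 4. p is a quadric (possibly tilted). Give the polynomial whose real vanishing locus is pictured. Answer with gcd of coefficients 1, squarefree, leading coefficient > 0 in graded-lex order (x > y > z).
deg p = 2.
Observable constraints: no z-intercept at any integer in the box; among the integer gridlines, it crosses the y-axis at y ∈ {-1, 1}.
These observations pin down the coefficients.

x^2 - x*z + y^2 - 1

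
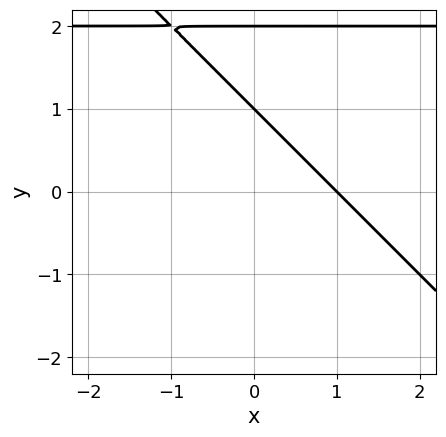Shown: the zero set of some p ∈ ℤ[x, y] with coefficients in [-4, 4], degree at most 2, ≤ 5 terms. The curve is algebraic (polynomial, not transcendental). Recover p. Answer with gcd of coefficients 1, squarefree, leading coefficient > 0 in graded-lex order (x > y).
x*y + y^2 - 2*x - 3*y + 2

First, degree: the shape is more complex than any degree-1 curve, so deg p = 2.
Next, checking where it meets the axes: one x-axis crossing is at x = 1; among the integer gridlines, it crosses the y-axis at y ∈ {1, 2}.
Finally, fitting integer coefficients to these (and the overall shape) gives p.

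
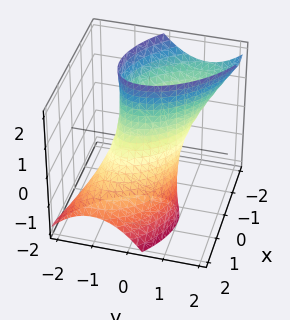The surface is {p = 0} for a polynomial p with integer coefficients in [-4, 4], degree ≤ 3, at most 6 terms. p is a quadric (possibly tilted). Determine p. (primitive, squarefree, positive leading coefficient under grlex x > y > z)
3*x^2 + 3*x*y + 3*x*z + 3*y^2 - 2

1. deg p = 2. The shape is more complex than any degree-1 surface.
2. Observable constraints: the surface avoids every integer z-axis point in the box.
3. Solving for integer coefficients yields p as stated.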